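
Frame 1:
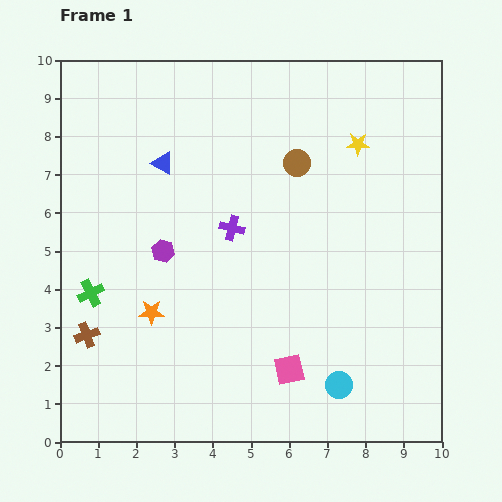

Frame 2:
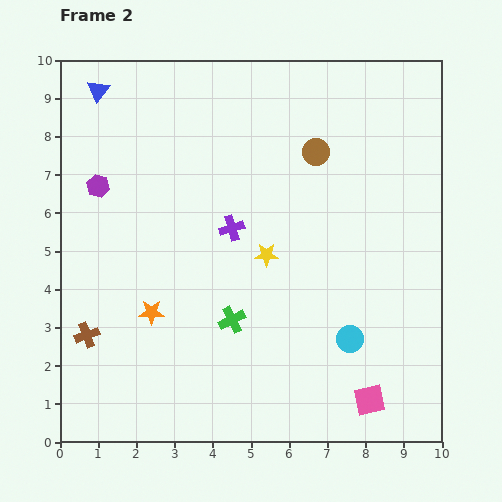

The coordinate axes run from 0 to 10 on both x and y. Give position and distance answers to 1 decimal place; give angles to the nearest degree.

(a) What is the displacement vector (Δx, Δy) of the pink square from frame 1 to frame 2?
(2.1, -0.8)

The pink square was at (6.0, 1.9) in frame 1 and (8.1, 1.1) in frame 2.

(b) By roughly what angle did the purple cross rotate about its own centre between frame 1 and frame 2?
30° counter-clockwise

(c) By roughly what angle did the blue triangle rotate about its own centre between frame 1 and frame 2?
39° clockwise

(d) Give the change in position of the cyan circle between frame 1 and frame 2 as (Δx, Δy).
(0.3, 1.2)

The cyan circle was at (7.3, 1.5) in frame 1 and (7.6, 2.7) in frame 2.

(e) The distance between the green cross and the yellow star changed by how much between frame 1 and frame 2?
-6.1

Distance in frame 1: 8.0. Distance in frame 2: 1.9.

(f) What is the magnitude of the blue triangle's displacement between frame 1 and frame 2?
2.5

The blue triangle moved from (2.7, 7.3) to (1.0, 9.2), a distance of √(1.7² + 1.9²) ≈ 2.5.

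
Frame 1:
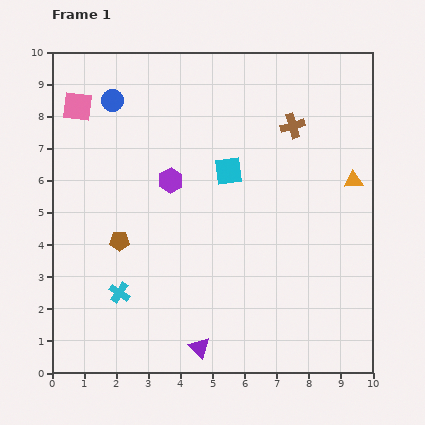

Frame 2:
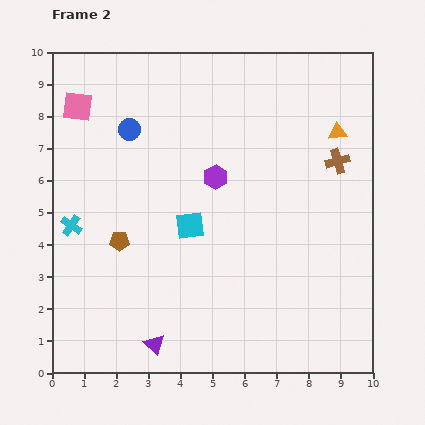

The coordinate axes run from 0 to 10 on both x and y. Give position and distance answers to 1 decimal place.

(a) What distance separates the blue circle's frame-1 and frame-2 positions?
1.0

The blue circle moved from (1.9, 8.5) to (2.4, 7.6), a distance of √(0.5² + 0.9²) ≈ 1.0.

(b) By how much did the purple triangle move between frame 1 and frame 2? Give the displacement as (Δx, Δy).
(-1.4, 0.1)

The purple triangle was at (4.6, 0.8) in frame 1 and (3.2, 0.9) in frame 2.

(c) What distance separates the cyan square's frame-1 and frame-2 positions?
2.1

The cyan square moved from (5.5, 6.3) to (4.3, 4.6), a distance of √(1.2² + 1.7²) ≈ 2.1.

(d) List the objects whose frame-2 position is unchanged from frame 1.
the brown pentagon, the pink square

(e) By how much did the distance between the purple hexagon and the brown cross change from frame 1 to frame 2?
-0.4

Distance in frame 1: 4.2. Distance in frame 2: 3.8.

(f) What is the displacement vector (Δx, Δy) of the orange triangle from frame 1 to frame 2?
(-0.5, 1.5)

The orange triangle was at (9.4, 6.0) in frame 1 and (8.9, 7.5) in frame 2.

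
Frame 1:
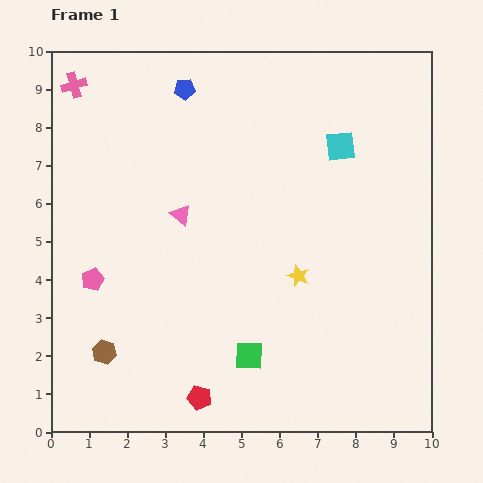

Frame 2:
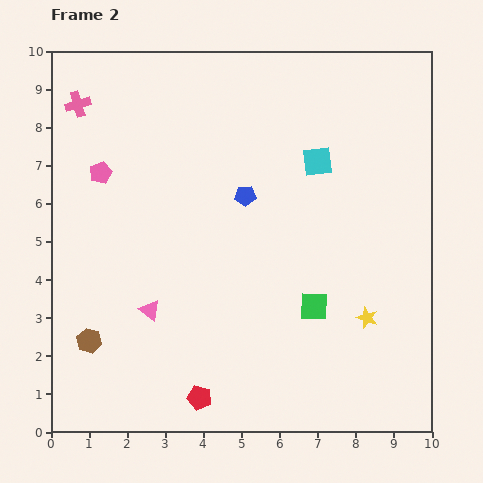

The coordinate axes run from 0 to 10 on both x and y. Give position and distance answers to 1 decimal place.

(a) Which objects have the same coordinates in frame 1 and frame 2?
the red pentagon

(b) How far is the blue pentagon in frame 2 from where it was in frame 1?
3.2

The blue pentagon moved from (3.5, 9.0) to (5.1, 6.2), a distance of √(1.6² + 2.8²) ≈ 3.2.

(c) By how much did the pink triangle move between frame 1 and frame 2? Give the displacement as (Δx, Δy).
(-0.8, -2.5)

The pink triangle was at (3.4, 5.7) in frame 1 and (2.6, 3.2) in frame 2.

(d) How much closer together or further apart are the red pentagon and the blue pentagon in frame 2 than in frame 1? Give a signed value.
-2.7

Distance in frame 1: 8.1. Distance in frame 2: 5.4.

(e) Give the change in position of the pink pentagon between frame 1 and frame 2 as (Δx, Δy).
(0.2, 2.8)

The pink pentagon was at (1.1, 4.0) in frame 1 and (1.3, 6.8) in frame 2.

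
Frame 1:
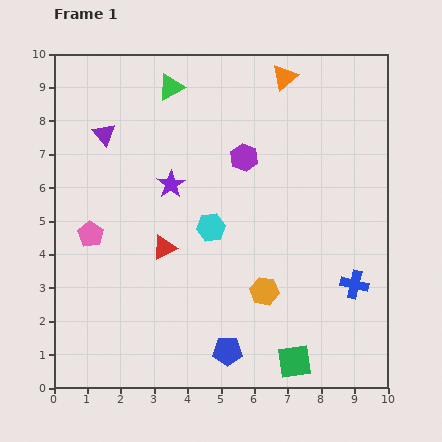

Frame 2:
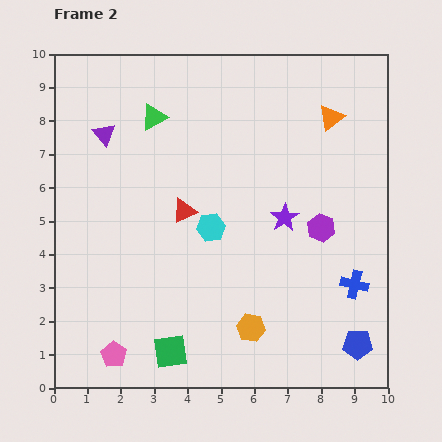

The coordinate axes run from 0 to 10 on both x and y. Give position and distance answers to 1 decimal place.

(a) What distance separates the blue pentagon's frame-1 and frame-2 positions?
3.9

The blue pentagon moved from (5.2, 1.1) to (9.1, 1.3), a distance of √(3.9² + 0.2²) ≈ 3.9.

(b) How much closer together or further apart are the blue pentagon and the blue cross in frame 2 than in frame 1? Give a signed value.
-2.5

Distance in frame 1: 4.3. Distance in frame 2: 1.8.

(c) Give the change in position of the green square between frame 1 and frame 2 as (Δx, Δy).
(-3.7, 0.3)

The green square was at (7.2, 0.8) in frame 1 and (3.5, 1.1) in frame 2.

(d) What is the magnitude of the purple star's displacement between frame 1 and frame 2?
3.5

The purple star moved from (3.5, 6.1) to (6.9, 5.1), a distance of √(3.4² + 1.0²) ≈ 3.5.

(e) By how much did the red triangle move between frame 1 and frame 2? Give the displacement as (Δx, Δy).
(0.6, 1.1)

The red triangle was at (3.3, 4.2) in frame 1 and (3.9, 5.3) in frame 2.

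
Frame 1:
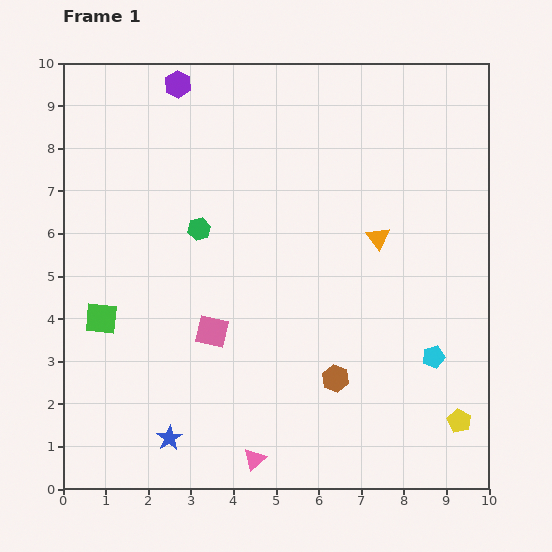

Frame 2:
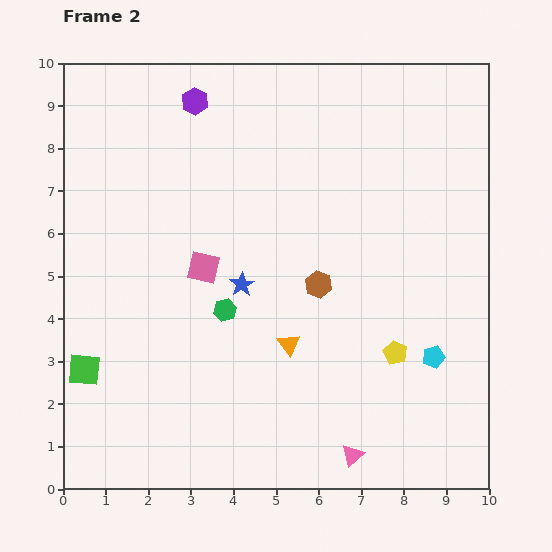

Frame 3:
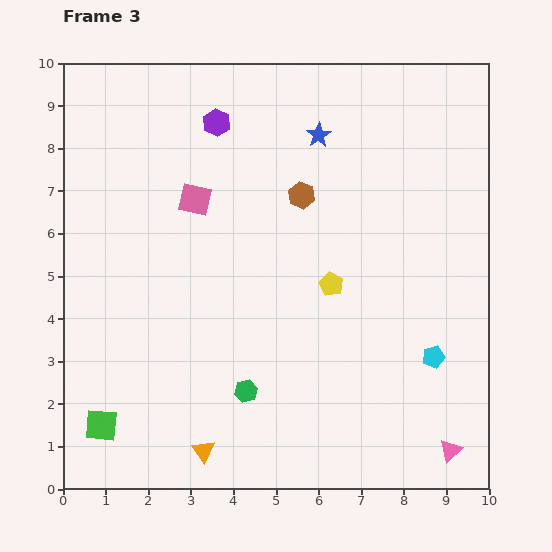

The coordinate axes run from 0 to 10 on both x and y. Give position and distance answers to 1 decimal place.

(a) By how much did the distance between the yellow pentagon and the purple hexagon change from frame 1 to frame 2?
-2.8

Distance in frame 1: 10.3. Distance in frame 2: 7.5.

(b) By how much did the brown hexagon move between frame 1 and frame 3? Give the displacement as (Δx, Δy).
(-0.8, 4.3)

The brown hexagon was at (6.4, 2.6) in frame 1 and (5.6, 6.9) in frame 3.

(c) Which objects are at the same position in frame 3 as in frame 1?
the cyan pentagon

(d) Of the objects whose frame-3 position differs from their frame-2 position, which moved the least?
the purple hexagon

(moved 0.7)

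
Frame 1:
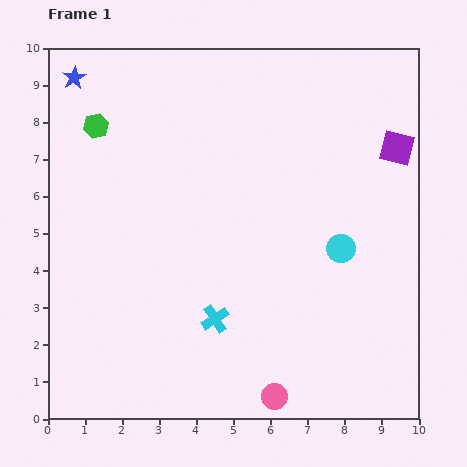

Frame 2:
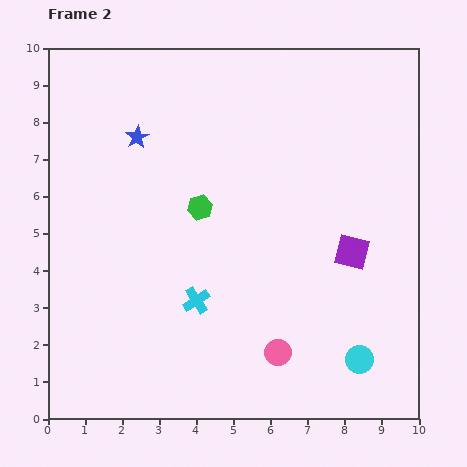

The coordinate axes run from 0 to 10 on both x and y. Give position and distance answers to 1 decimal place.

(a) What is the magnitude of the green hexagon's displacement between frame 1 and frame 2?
3.6

The green hexagon moved from (1.3, 7.9) to (4.1, 5.7), a distance of √(2.8² + 2.2²) ≈ 3.6.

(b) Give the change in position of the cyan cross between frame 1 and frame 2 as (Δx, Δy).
(-0.5, 0.5)

The cyan cross was at (4.5, 2.7) in frame 1 and (4.0, 3.2) in frame 2.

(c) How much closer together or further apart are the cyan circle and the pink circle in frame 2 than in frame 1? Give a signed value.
-2.2

Distance in frame 1: 4.4. Distance in frame 2: 2.2.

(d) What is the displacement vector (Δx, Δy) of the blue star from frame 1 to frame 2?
(1.7, -1.6)

The blue star was at (0.7, 9.2) in frame 1 and (2.4, 7.6) in frame 2.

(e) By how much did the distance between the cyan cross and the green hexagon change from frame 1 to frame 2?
-3.6

Distance in frame 1: 6.1. Distance in frame 2: 2.5.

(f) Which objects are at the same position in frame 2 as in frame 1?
none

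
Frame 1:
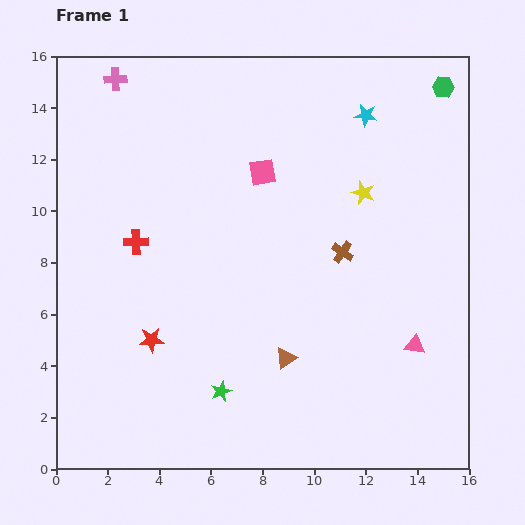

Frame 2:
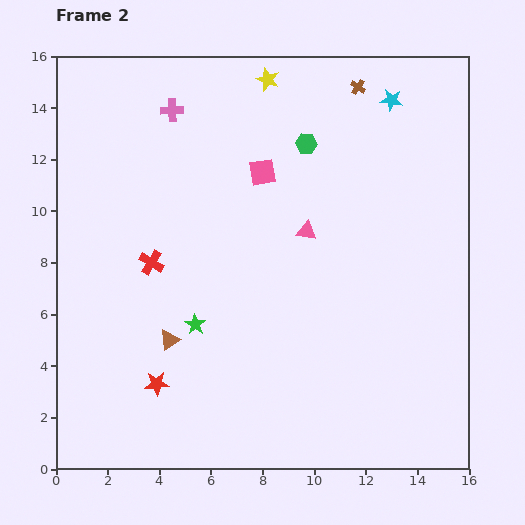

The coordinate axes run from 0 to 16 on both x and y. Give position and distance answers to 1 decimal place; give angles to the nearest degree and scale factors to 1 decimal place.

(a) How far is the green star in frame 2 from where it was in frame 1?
2.8

The green star moved from (6.4, 3.0) to (5.4, 5.6), a distance of √(1.0² + 2.6²) ≈ 2.8.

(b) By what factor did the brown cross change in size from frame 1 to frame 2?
0.7×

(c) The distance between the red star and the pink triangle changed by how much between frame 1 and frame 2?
-1.9

Distance in frame 1: 10.2. Distance in frame 2: 8.3.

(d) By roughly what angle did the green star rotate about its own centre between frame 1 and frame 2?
18° counter-clockwise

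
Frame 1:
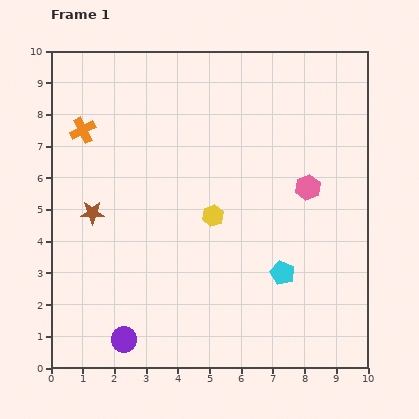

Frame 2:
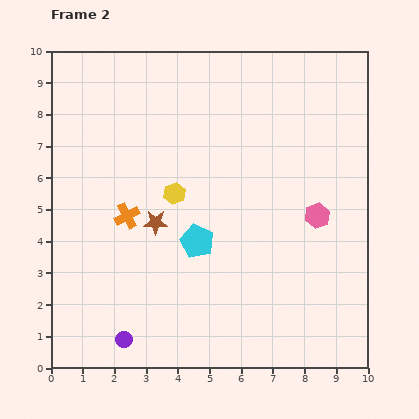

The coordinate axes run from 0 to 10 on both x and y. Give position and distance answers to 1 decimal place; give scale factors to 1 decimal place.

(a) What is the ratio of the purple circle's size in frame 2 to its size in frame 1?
0.6×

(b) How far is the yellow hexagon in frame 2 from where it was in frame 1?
1.4

The yellow hexagon moved from (5.1, 4.8) to (3.9, 5.5), a distance of √(1.2² + 0.7²) ≈ 1.4.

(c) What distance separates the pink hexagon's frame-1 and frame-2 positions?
0.9

The pink hexagon moved from (8.1, 5.7) to (8.4, 4.8), a distance of √(0.3² + 0.9²) ≈ 0.9.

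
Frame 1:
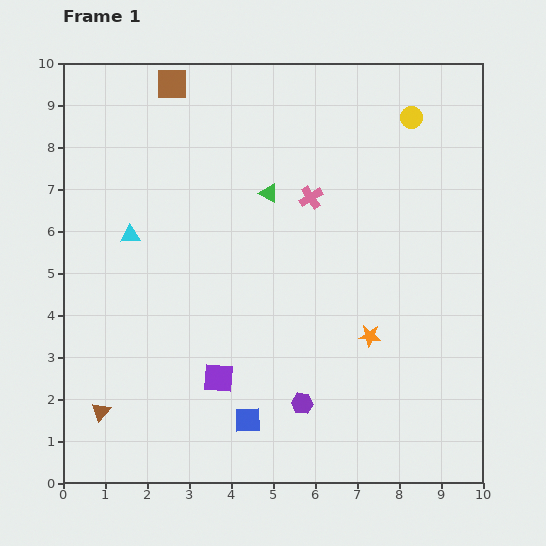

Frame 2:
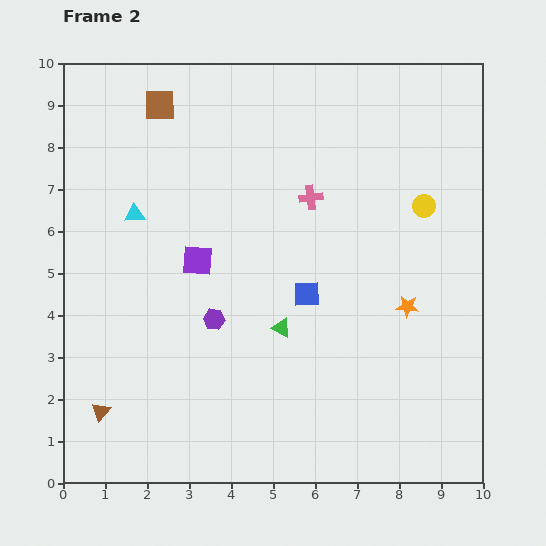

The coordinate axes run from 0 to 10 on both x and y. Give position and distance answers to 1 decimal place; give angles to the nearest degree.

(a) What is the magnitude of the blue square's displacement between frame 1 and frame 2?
3.3

The blue square moved from (4.4, 1.5) to (5.8, 4.5), a distance of √(1.4² + 3.0²) ≈ 3.3.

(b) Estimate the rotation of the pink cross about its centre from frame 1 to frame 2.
25° clockwise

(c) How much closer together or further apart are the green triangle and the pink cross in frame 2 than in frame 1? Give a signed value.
+2.2

Distance in frame 1: 1.0. Distance in frame 2: 3.2.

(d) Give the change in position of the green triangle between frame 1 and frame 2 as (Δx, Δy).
(0.3, -3.2)

The green triangle was at (4.9, 6.9) in frame 1 and (5.2, 3.7) in frame 2.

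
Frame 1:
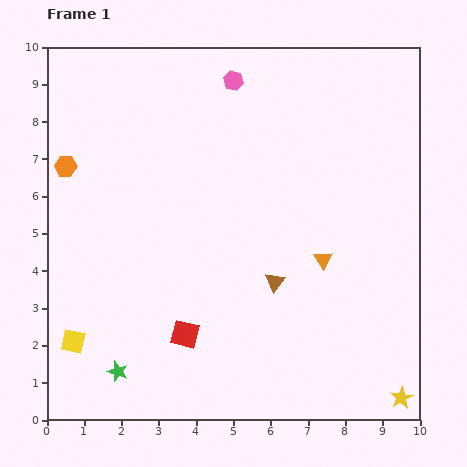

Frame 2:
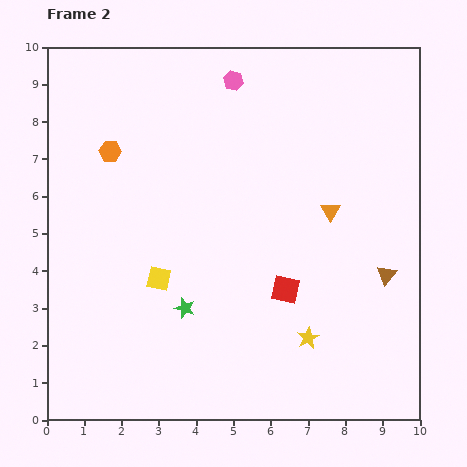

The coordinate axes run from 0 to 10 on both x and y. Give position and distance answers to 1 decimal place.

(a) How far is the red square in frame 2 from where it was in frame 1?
3.0

The red square moved from (3.7, 2.3) to (6.4, 3.5), a distance of √(2.7² + 1.2²) ≈ 3.0.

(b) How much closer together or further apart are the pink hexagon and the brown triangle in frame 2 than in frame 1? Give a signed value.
+1.1

Distance in frame 1: 5.5. Distance in frame 2: 6.6.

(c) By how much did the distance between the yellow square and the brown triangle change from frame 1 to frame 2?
+0.5

Distance in frame 1: 5.6. Distance in frame 2: 6.1.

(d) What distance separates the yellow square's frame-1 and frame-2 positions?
2.9

The yellow square moved from (0.7, 2.1) to (3.0, 3.8), a distance of √(2.3² + 1.7²) ≈ 2.9.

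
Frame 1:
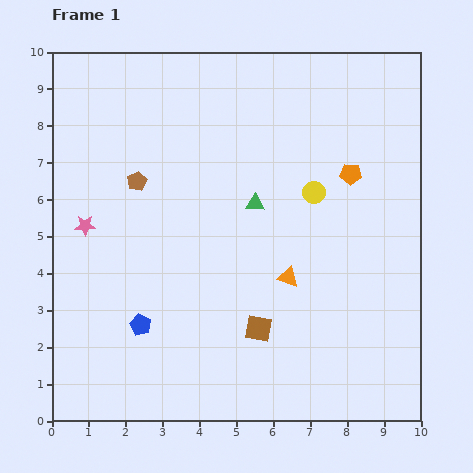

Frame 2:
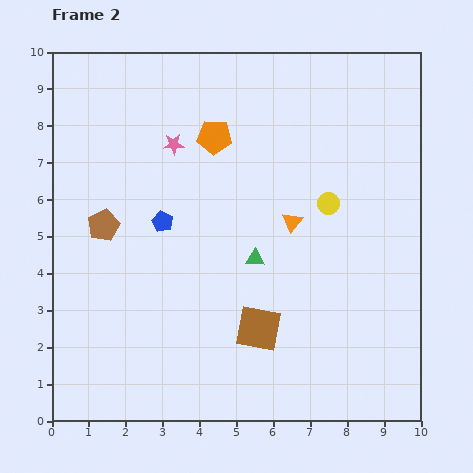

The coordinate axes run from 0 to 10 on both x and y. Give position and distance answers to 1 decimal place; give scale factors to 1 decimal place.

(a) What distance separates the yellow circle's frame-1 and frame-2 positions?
0.5

The yellow circle moved from (7.1, 6.2) to (7.5, 5.9), a distance of √(0.4² + 0.3²) ≈ 0.5.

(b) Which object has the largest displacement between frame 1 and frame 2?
the orange pentagon

(moved 3.8; next 3.3)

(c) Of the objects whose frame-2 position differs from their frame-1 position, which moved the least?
the yellow circle

(moved 0.5)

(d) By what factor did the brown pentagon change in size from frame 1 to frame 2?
1.6×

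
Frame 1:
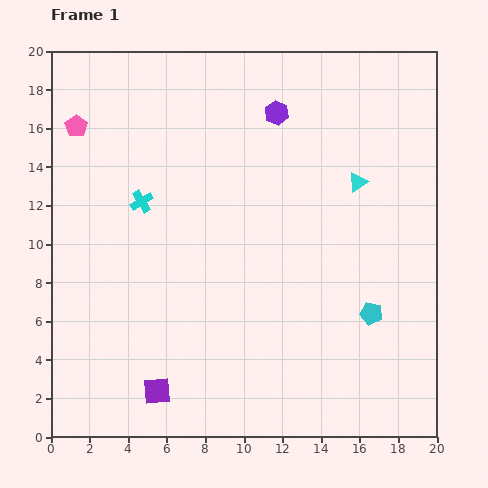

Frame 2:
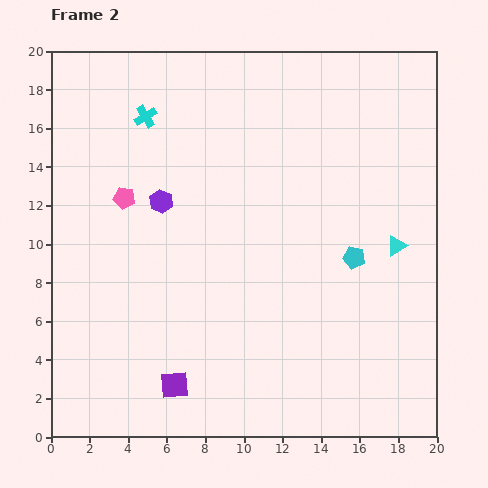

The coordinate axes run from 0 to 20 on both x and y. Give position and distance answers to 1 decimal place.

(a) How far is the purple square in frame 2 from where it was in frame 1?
0.9

The purple square moved from (5.5, 2.4) to (6.4, 2.7), a distance of √(0.9² + 0.3²) ≈ 0.9.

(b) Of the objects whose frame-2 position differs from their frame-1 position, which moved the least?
the purple square

(moved 0.9)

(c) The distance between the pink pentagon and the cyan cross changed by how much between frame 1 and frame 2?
-0.9

Distance in frame 1: 5.2. Distance in frame 2: 4.3.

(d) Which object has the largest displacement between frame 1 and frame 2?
the purple hexagon

(moved 7.6; next 4.5)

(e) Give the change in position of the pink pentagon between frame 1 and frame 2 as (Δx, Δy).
(2.5, -3.7)

The pink pentagon was at (1.3, 16.1) in frame 1 and (3.8, 12.4) in frame 2.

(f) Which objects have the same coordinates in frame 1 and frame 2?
none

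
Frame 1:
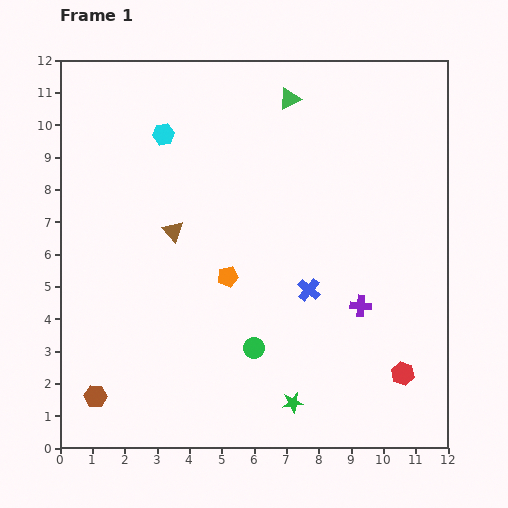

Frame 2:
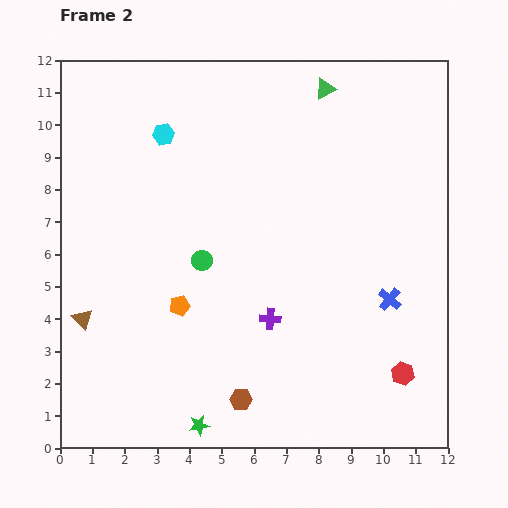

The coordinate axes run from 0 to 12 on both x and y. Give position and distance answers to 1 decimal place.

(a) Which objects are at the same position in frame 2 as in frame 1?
the cyan hexagon, the red hexagon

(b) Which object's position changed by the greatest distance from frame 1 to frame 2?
the brown hexagon

(moved 4.5; next 3.9)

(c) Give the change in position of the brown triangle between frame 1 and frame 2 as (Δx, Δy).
(-2.8, -2.7)

The brown triangle was at (3.5, 6.7) in frame 1 and (0.7, 4.0) in frame 2.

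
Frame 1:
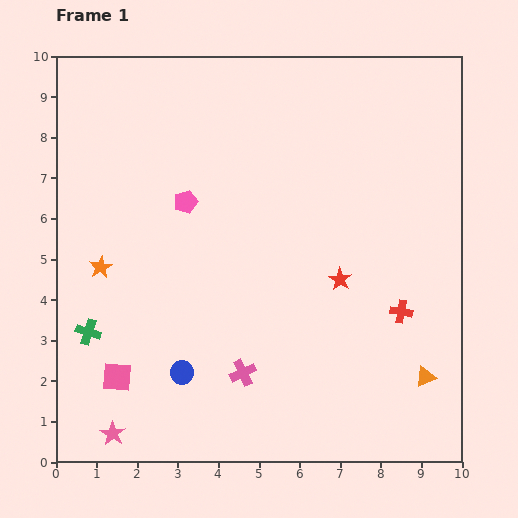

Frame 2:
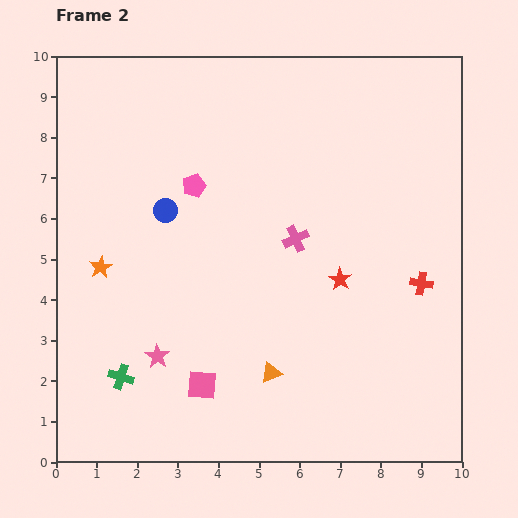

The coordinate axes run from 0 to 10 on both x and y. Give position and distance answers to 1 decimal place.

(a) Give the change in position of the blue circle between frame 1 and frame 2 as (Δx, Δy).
(-0.4, 4.0)

The blue circle was at (3.1, 2.2) in frame 1 and (2.7, 6.2) in frame 2.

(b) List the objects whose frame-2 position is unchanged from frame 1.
the red star, the orange star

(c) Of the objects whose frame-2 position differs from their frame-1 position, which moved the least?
the pink pentagon

(moved 0.4)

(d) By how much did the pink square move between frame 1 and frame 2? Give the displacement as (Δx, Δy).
(2.1, -0.2)

The pink square was at (1.5, 2.1) in frame 1 and (3.6, 1.9) in frame 2.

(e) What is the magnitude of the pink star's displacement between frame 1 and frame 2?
2.2

The pink star moved from (1.4, 0.7) to (2.5, 2.6), a distance of √(1.1² + 1.9²) ≈ 2.2.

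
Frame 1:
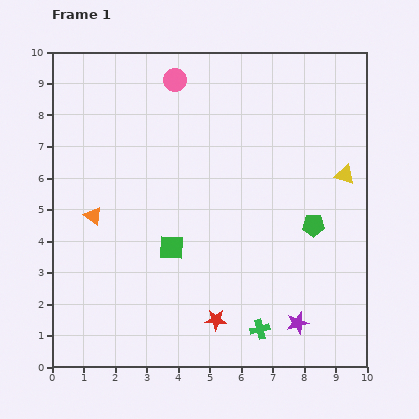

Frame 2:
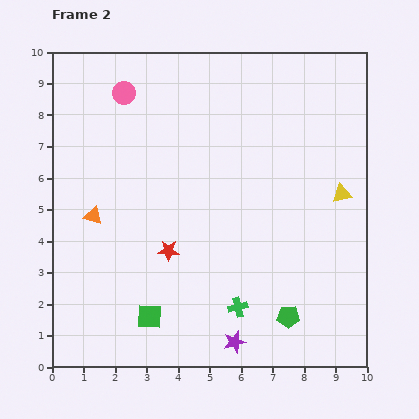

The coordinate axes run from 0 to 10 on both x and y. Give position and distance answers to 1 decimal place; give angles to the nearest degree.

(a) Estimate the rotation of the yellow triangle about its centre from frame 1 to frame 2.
28° counter-clockwise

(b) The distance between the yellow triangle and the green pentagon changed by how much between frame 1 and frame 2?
+2.4

Distance in frame 1: 1.9. Distance in frame 2: 4.3.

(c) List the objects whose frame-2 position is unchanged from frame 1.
the orange triangle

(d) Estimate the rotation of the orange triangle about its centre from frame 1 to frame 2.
20° counter-clockwise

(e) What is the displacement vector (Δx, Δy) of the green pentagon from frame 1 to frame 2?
(-0.8, -2.9)

The green pentagon was at (8.3, 4.5) in frame 1 and (7.5, 1.6) in frame 2.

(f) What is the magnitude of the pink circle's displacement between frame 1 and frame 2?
1.6

The pink circle moved from (3.9, 9.1) to (2.3, 8.7), a distance of √(1.6² + 0.4²) ≈ 1.6.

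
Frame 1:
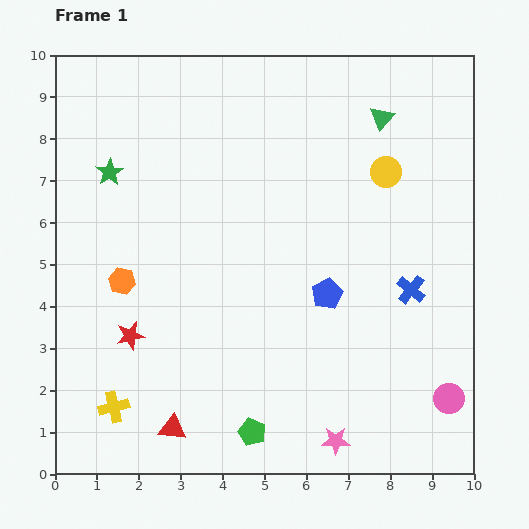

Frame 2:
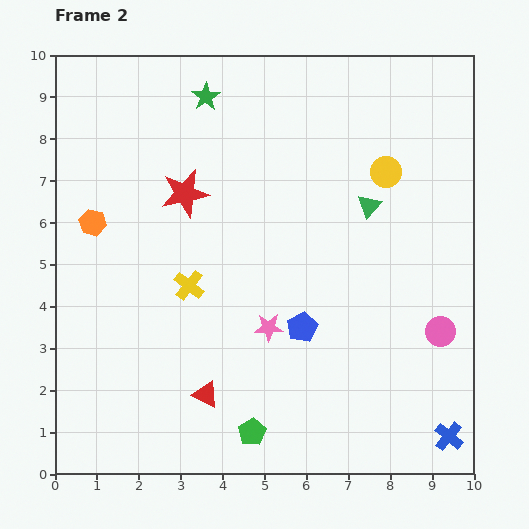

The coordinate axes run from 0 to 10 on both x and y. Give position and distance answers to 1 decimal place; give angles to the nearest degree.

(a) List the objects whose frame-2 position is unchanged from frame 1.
the yellow circle, the green pentagon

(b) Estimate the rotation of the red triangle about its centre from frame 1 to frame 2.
19° clockwise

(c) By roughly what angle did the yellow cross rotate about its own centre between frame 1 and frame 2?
38° counter-clockwise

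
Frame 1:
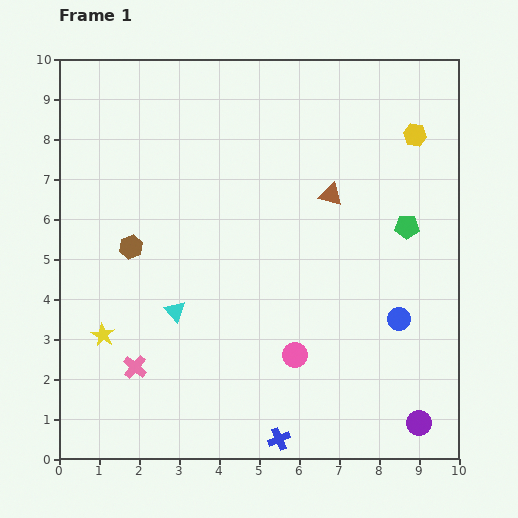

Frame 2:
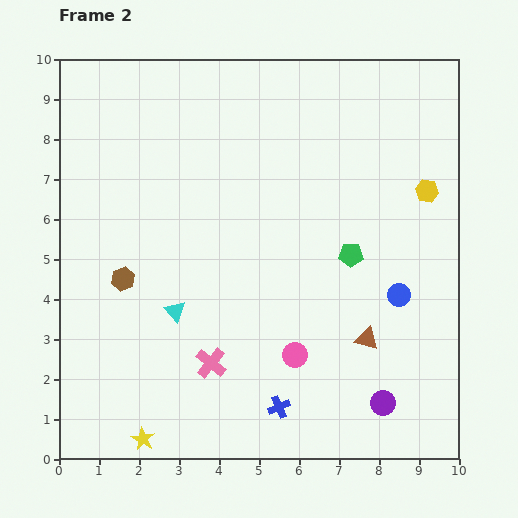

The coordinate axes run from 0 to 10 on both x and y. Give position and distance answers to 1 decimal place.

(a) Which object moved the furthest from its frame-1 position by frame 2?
the brown triangle

(moved 3.7; next 2.8)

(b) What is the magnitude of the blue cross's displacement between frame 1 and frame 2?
0.8

The blue cross moved from (5.5, 0.5) to (5.5, 1.3), a distance of √(0.0² + 0.8²) ≈ 0.8.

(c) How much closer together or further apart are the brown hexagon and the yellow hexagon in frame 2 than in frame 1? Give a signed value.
+0.3

Distance in frame 1: 7.6. Distance in frame 2: 7.9.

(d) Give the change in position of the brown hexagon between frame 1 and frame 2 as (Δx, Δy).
(-0.2, -0.8)

The brown hexagon was at (1.8, 5.3) in frame 1 and (1.6, 4.5) in frame 2.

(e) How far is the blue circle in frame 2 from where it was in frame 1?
0.6

The blue circle moved from (8.5, 3.5) to (8.5, 4.1), a distance of √(0.0² + 0.6²) ≈ 0.6.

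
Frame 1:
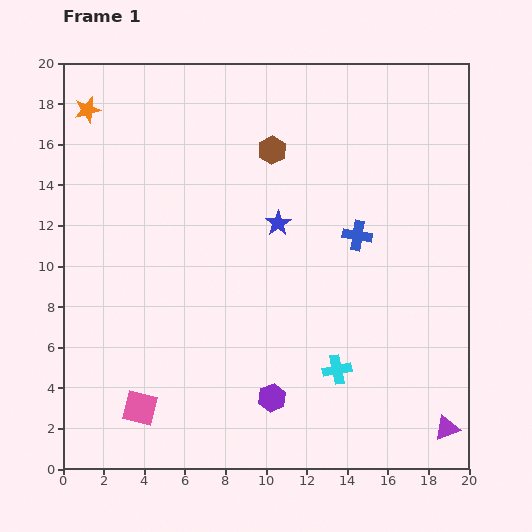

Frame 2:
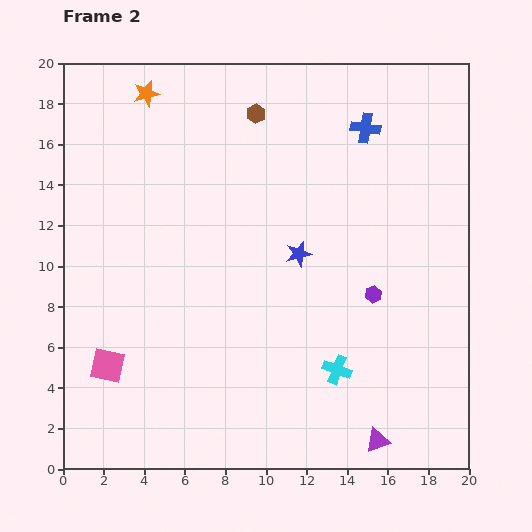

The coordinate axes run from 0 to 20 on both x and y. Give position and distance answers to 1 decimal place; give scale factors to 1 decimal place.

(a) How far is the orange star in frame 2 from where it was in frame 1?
3.0

The orange star moved from (1.2, 17.7) to (4.1, 18.5), a distance of √(2.9² + 0.8²) ≈ 3.0.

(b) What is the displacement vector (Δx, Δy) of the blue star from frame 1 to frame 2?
(1.0, -1.5)

The blue star was at (10.6, 12.1) in frame 1 and (11.6, 10.6) in frame 2.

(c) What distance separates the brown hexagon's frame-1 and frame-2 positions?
2.0

The brown hexagon moved from (10.3, 15.7) to (9.5, 17.5), a distance of √(0.8² + 1.8²) ≈ 2.0.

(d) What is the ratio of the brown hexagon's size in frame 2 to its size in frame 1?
0.7×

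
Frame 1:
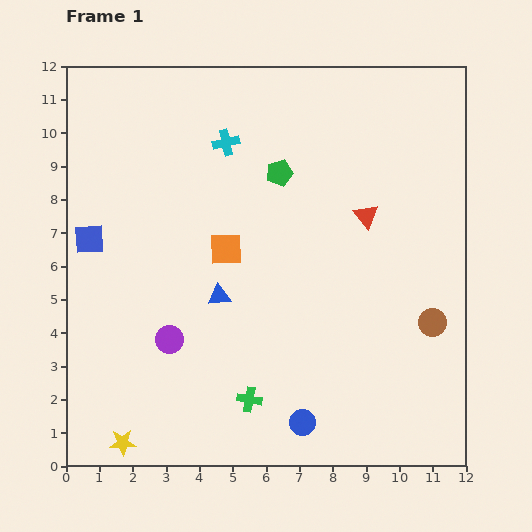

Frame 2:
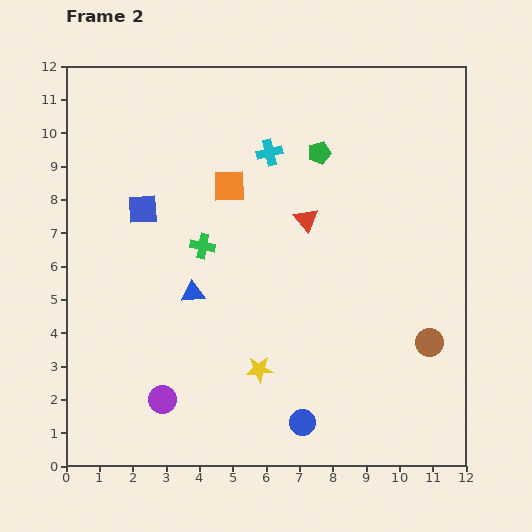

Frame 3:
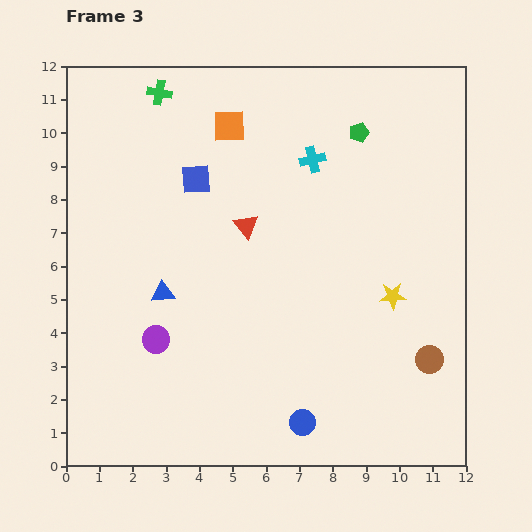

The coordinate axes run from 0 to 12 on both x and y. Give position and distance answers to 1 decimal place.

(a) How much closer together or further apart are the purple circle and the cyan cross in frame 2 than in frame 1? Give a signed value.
+2.0

Distance in frame 1: 6.1. Distance in frame 2: 8.1.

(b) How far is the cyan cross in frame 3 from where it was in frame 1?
2.6

The cyan cross moved from (4.8, 9.7) to (7.4, 9.2), a distance of √(2.6² + 0.5²) ≈ 2.6.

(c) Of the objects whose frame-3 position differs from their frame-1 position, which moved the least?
the purple circle

(moved 0.4)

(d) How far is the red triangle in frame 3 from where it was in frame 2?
1.8

The red triangle moved from (7.2, 7.4) to (5.4, 7.2), a distance of √(1.8² + 0.2²) ≈ 1.8.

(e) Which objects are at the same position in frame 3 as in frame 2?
the blue circle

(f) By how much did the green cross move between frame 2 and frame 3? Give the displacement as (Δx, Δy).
(-1.3, 4.6)

The green cross was at (4.1, 6.6) in frame 2 and (2.8, 11.2) in frame 3.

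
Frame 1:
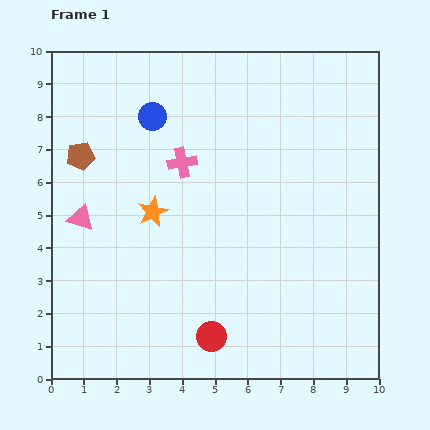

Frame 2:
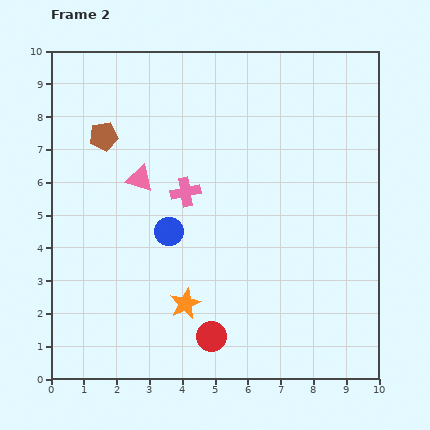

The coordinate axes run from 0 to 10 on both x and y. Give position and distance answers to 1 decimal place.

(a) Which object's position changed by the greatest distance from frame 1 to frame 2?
the blue circle

(moved 3.5; next 3.0)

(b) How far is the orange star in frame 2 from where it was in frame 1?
3.0

The orange star moved from (3.1, 5.1) to (4.1, 2.3), a distance of √(1.0² + 2.8²) ≈ 3.0.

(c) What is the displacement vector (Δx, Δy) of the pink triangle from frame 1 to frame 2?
(1.8, 1.2)

The pink triangle was at (0.9, 4.9) in frame 1 and (2.7, 6.1) in frame 2.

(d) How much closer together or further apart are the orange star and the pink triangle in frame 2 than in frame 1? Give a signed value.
+1.8

Distance in frame 1: 2.2. Distance in frame 2: 4.0.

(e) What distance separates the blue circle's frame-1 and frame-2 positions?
3.5

The blue circle moved from (3.1, 8.0) to (3.6, 4.5), a distance of √(0.5² + 3.5²) ≈ 3.5.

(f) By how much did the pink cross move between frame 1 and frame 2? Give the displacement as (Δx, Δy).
(0.1, -0.9)

The pink cross was at (4.0, 6.6) in frame 1 and (4.1, 5.7) in frame 2.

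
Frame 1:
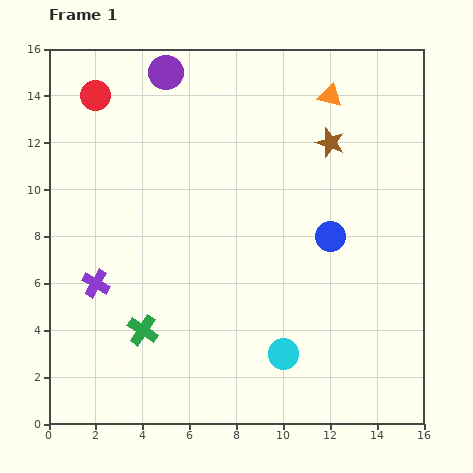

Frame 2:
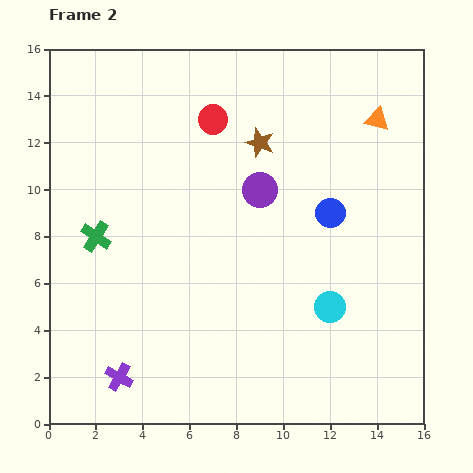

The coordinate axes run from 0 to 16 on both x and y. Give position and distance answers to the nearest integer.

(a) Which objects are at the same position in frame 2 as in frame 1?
none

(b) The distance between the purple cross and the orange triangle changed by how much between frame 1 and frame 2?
+3

Distance in frame 1: 13. Distance in frame 2: 16.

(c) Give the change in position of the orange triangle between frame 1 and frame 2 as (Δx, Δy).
(2, -1)

The orange triangle was at (12, 14) in frame 1 and (14, 13) in frame 2.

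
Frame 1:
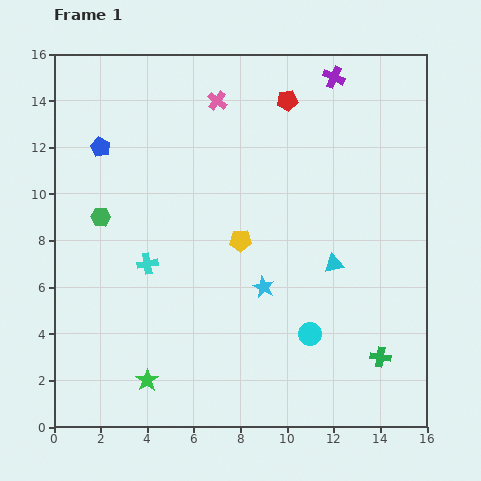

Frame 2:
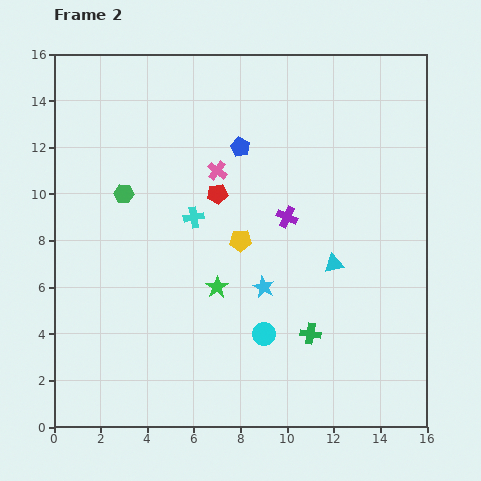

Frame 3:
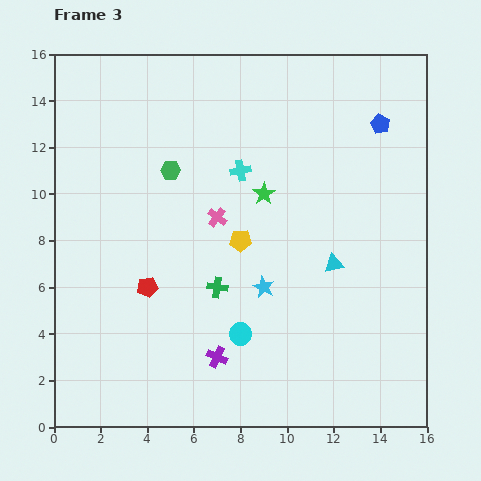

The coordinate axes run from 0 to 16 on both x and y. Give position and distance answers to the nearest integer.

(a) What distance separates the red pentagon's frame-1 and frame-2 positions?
5

The red pentagon moved from (10, 14) to (7, 10), a distance of √(3² + 4²) ≈ 5.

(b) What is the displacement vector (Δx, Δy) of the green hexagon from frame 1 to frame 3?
(3, 2)

The green hexagon was at (2, 9) in frame 1 and (5, 11) in frame 3.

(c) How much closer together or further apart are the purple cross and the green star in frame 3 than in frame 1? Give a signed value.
-8

Distance in frame 1: 15. Distance in frame 3: 7.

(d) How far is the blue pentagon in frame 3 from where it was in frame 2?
6

The blue pentagon moved from (8, 12) to (14, 13), a distance of √(6² + 1²) ≈ 6.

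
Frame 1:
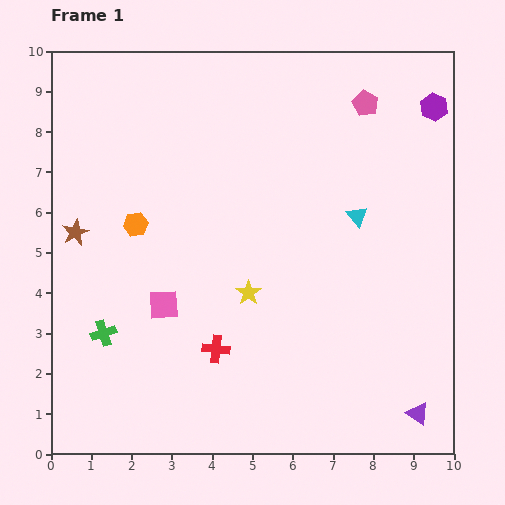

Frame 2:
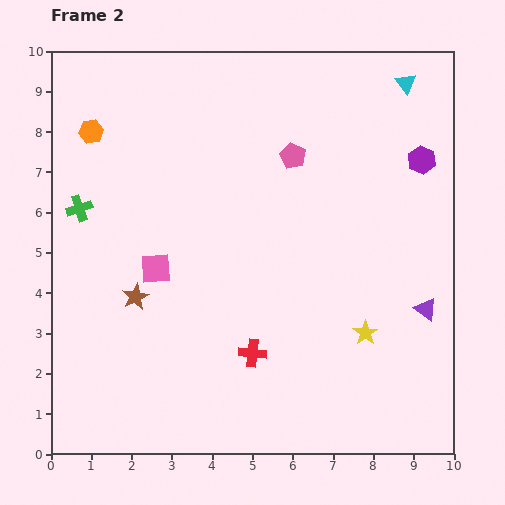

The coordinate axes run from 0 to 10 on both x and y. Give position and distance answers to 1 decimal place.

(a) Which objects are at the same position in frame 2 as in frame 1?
none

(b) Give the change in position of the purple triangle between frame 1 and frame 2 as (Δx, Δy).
(0.2, 2.6)

The purple triangle was at (9.1, 1.0) in frame 1 and (9.3, 3.6) in frame 2.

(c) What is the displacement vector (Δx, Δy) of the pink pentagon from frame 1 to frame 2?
(-1.8, -1.3)

The pink pentagon was at (7.8, 8.7) in frame 1 and (6.0, 7.4) in frame 2.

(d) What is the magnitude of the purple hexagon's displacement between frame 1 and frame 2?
1.3

The purple hexagon moved from (9.5, 8.6) to (9.2, 7.3), a distance of √(0.3² + 1.3²) ≈ 1.3.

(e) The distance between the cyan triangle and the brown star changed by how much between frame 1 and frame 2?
+1.5

Distance in frame 1: 7.0. Distance in frame 2: 8.5.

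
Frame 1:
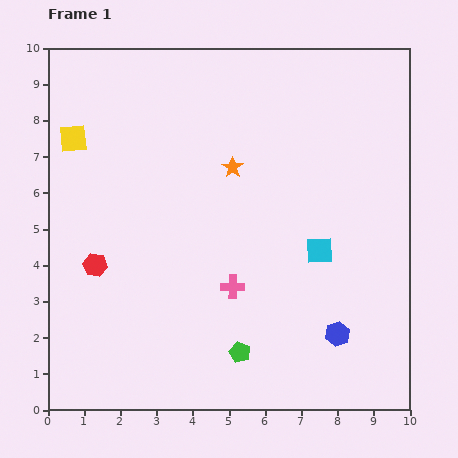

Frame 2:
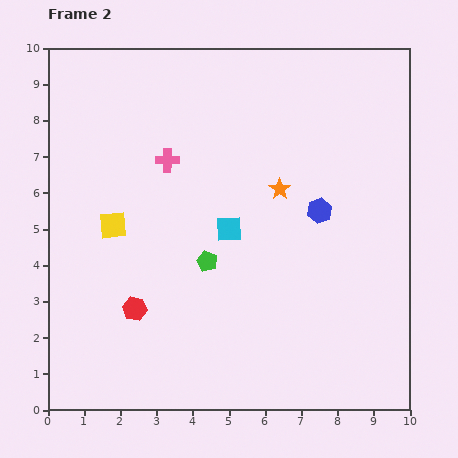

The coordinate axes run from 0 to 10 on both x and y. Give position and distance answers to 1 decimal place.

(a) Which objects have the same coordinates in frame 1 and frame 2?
none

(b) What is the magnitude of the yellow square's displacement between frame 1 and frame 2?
2.6

The yellow square moved from (0.7, 7.5) to (1.8, 5.1), a distance of √(1.1² + 2.4²) ≈ 2.6.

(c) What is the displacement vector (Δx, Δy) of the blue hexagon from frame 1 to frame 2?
(-0.5, 3.4)

The blue hexagon was at (8.0, 2.1) in frame 1 and (7.5, 5.5) in frame 2.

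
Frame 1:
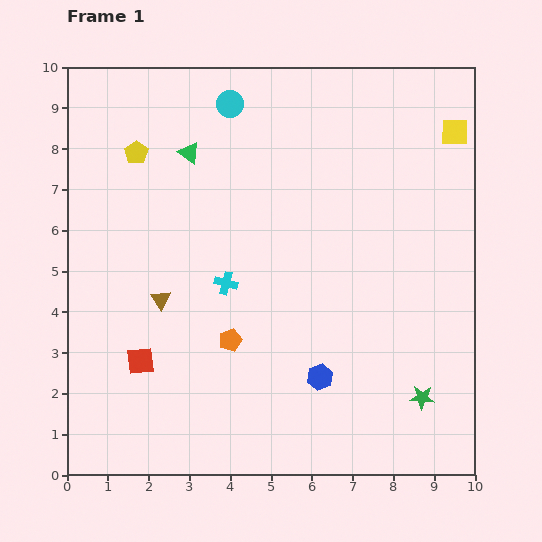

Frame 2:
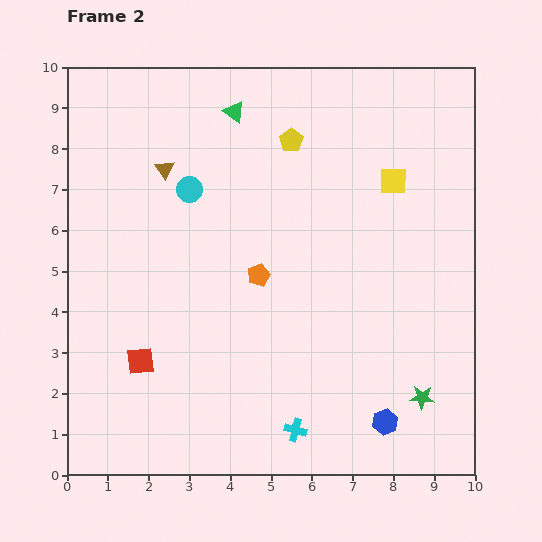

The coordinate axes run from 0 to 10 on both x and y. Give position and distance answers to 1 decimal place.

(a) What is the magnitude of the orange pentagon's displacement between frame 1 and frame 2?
1.7

The orange pentagon moved from (4.0, 3.3) to (4.7, 4.9), a distance of √(0.7² + 1.6²) ≈ 1.7.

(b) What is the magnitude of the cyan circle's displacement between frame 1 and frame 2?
2.3

The cyan circle moved from (4.0, 9.1) to (3.0, 7.0), a distance of √(1.0² + 2.1²) ≈ 2.3.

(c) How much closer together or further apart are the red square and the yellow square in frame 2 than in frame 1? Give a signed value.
-1.9

Distance in frame 1: 9.5. Distance in frame 2: 7.6.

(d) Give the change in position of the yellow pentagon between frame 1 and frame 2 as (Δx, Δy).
(3.8, 0.3)

The yellow pentagon was at (1.7, 7.9) in frame 1 and (5.5, 8.2) in frame 2.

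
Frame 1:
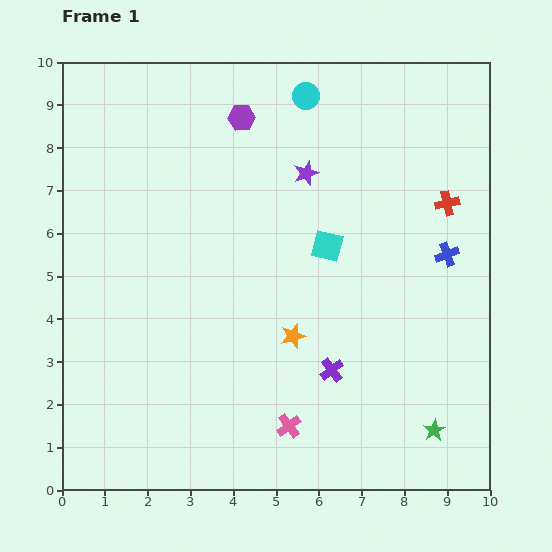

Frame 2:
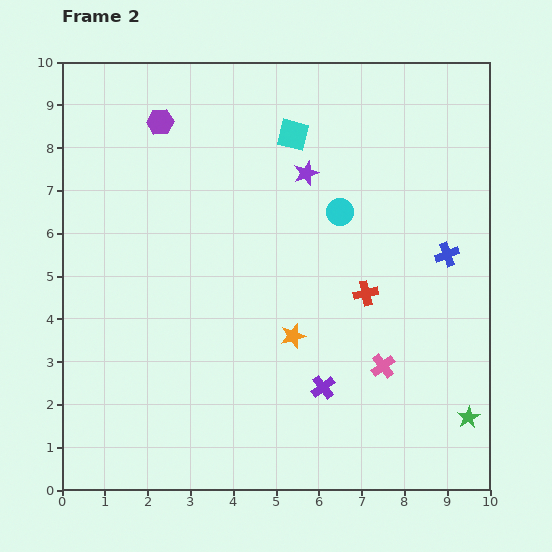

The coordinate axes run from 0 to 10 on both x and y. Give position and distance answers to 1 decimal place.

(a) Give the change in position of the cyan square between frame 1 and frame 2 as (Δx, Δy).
(-0.8, 2.6)

The cyan square was at (6.2, 5.7) in frame 1 and (5.4, 8.3) in frame 2.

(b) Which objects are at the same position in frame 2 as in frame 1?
the purple star, the blue cross, the orange star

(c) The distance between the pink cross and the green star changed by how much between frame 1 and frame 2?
-1.1

Distance in frame 1: 3.4. Distance in frame 2: 2.3.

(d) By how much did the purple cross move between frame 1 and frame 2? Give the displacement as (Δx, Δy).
(-0.2, -0.4)

The purple cross was at (6.3, 2.8) in frame 1 and (6.1, 2.4) in frame 2.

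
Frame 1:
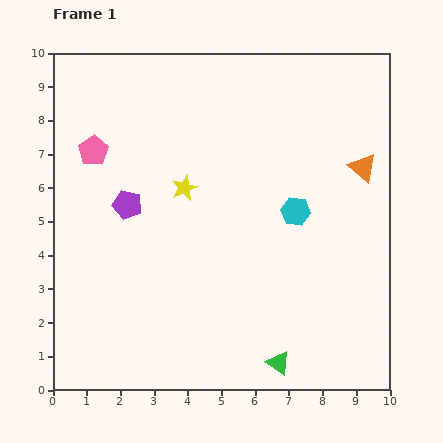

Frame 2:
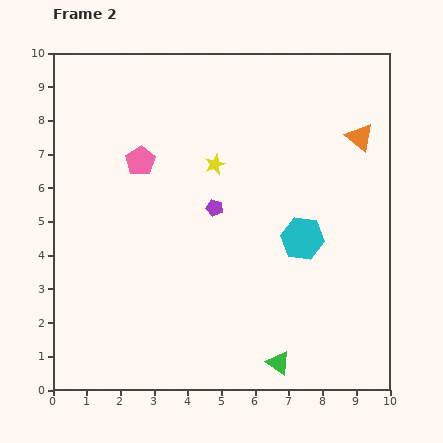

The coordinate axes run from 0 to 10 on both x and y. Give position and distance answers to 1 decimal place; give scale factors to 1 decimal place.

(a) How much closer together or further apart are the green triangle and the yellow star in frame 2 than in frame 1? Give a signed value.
+0.3

Distance in frame 1: 5.9. Distance in frame 2: 6.2.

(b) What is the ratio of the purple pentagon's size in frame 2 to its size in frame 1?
0.6×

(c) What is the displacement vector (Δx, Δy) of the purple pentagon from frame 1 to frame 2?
(2.6, -0.1)

The purple pentagon was at (2.2, 5.5) in frame 1 and (4.8, 5.4) in frame 2.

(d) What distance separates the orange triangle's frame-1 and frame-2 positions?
0.9

The orange triangle moved from (9.2, 6.6) to (9.1, 7.5), a distance of √(0.1² + 0.9²) ≈ 0.9.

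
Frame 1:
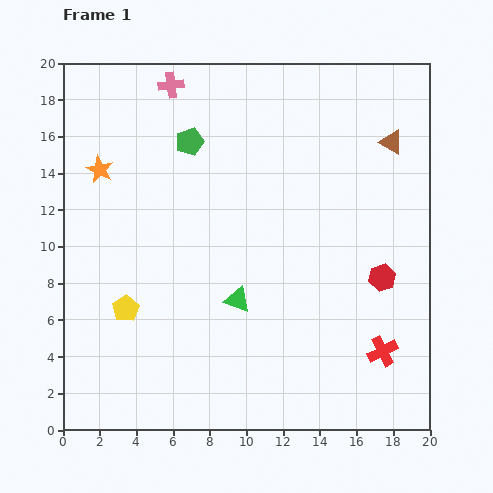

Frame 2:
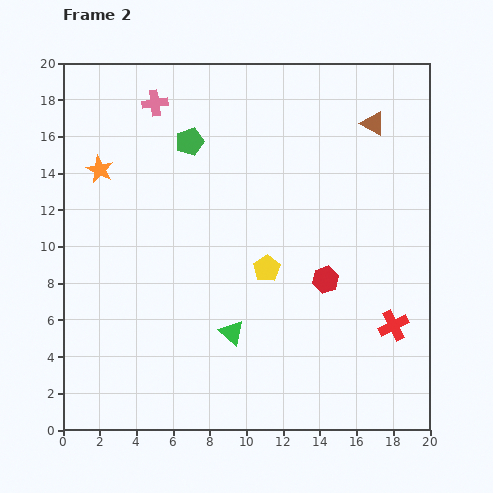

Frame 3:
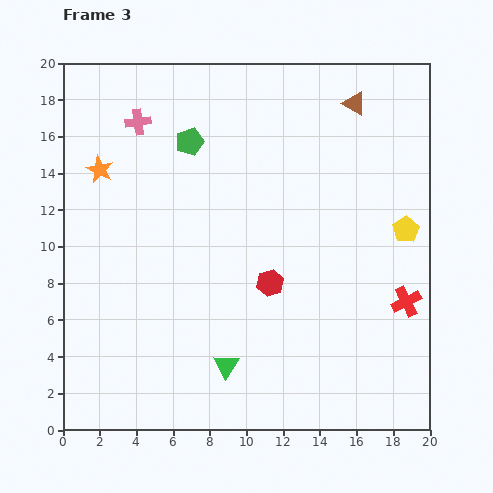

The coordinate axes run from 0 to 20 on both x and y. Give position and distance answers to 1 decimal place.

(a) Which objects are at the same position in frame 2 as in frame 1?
the green pentagon, the orange star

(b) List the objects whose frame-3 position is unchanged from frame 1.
the green pentagon, the orange star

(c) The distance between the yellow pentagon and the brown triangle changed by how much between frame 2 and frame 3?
-2.4

Distance in frame 2: 9.8. Distance in frame 3: 7.4.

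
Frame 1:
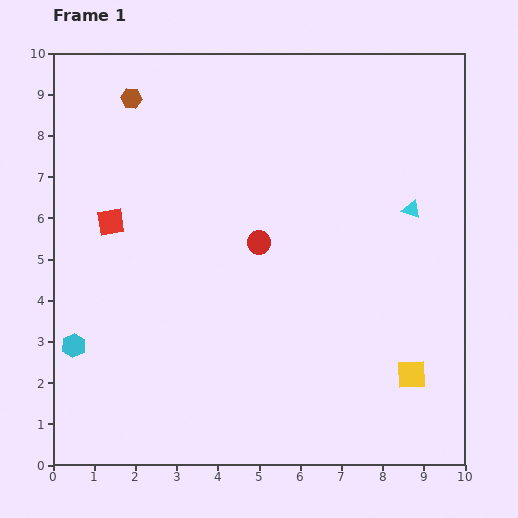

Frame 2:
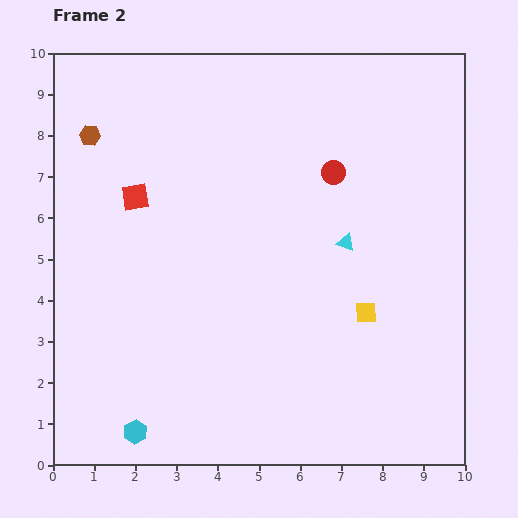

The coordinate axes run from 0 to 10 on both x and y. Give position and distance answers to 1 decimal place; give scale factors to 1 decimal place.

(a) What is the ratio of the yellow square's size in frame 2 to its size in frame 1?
0.7×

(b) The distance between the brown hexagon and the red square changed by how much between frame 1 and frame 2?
-1.1

Distance in frame 1: 3.0. Distance in frame 2: 1.9.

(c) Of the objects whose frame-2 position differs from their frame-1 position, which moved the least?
the red square

(moved 0.8)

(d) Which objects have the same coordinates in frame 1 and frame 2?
none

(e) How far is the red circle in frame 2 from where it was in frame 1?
2.5

The red circle moved from (5.0, 5.4) to (6.8, 7.1), a distance of √(1.8² + 1.7²) ≈ 2.5.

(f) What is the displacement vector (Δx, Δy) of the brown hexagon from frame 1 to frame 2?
(-1.0, -0.9)

The brown hexagon was at (1.9, 8.9) in frame 1 and (0.9, 8.0) in frame 2.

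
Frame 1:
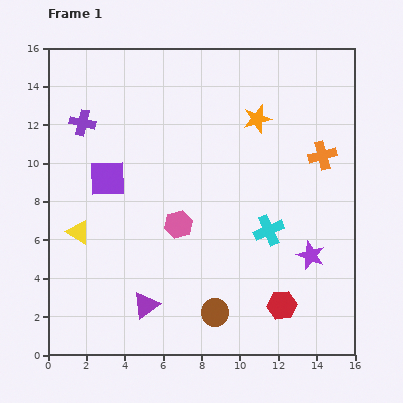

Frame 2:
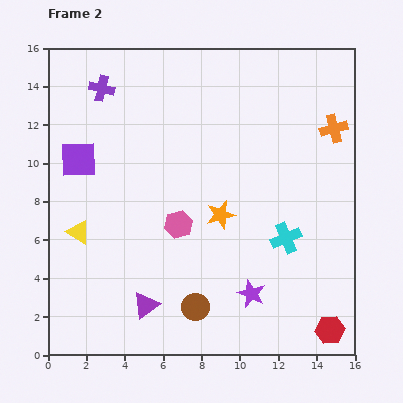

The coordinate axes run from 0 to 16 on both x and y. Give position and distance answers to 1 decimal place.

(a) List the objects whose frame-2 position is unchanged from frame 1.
the purple triangle, the pink hexagon, the yellow triangle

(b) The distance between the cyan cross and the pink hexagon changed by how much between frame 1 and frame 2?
+0.9

Distance in frame 1: 4.7. Distance in frame 2: 5.6.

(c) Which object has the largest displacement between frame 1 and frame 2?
the orange star

(moved 5.3; next 3.7)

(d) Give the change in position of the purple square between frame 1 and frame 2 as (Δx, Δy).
(-1.5, 1.0)

The purple square was at (3.1, 9.2) in frame 1 and (1.6, 10.2) in frame 2.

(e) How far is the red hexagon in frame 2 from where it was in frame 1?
2.8

The red hexagon moved from (12.2, 2.6) to (14.7, 1.3), a distance of √(2.5² + 1.3²) ≈ 2.8.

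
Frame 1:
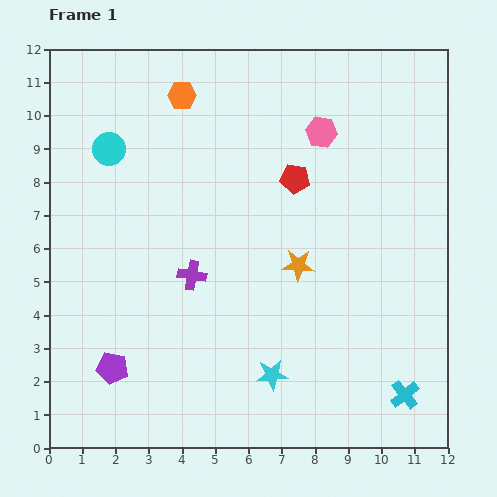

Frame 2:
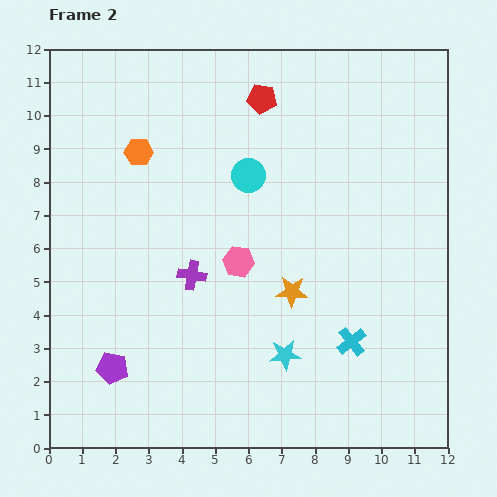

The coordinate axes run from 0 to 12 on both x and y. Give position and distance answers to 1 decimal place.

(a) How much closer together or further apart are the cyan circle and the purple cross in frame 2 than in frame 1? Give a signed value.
-1.1

Distance in frame 1: 4.5. Distance in frame 2: 3.4.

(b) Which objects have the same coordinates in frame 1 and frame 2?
the purple pentagon, the purple cross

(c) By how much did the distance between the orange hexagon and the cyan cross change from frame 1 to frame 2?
-2.6

Distance in frame 1: 11.2. Distance in frame 2: 8.6.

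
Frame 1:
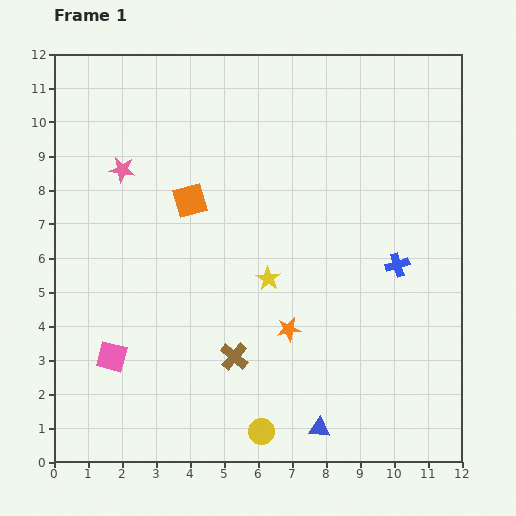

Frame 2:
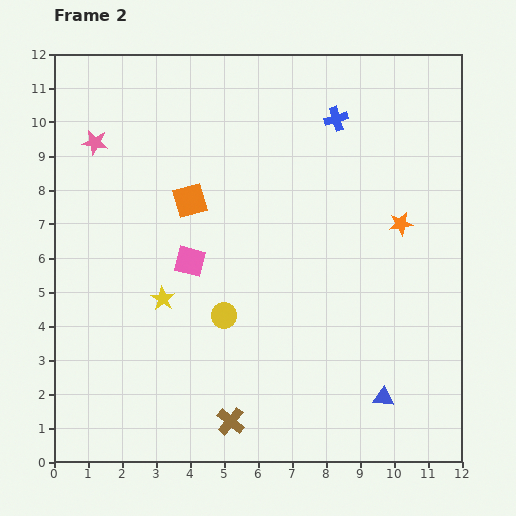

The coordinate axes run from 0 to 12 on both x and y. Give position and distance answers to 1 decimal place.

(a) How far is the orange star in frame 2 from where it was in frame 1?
4.5

The orange star moved from (6.9, 3.9) to (10.2, 7.0), a distance of √(3.3² + 3.1²) ≈ 4.5.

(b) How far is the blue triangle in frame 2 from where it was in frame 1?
2.1

The blue triangle moved from (7.8, 1.0) to (9.7, 1.9), a distance of √(1.9² + 0.9²) ≈ 2.1.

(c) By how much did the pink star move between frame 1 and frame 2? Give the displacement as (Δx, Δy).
(-0.8, 0.8)

The pink star was at (2.0, 8.6) in frame 1 and (1.2, 9.4) in frame 2.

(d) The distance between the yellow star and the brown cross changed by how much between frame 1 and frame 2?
+1.6

Distance in frame 1: 2.5. Distance in frame 2: 4.1.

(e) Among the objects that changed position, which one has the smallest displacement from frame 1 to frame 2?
the pink star

(moved 1.1)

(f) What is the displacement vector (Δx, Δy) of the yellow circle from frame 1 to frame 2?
(-1.1, 3.4)

The yellow circle was at (6.1, 0.9) in frame 1 and (5.0, 4.3) in frame 2.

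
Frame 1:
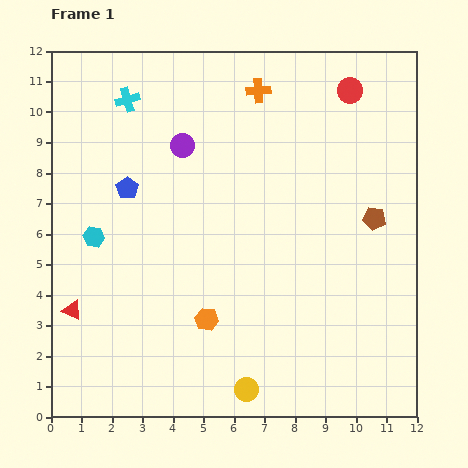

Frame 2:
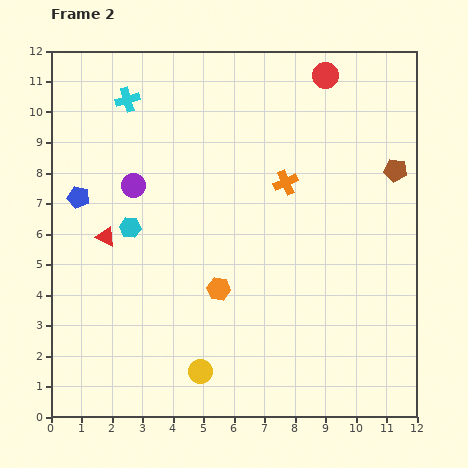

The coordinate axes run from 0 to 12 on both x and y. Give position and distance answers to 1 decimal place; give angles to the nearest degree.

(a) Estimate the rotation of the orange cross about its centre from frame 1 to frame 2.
19° counter-clockwise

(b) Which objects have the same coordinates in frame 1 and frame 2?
the cyan cross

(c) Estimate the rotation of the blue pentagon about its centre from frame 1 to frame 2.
21° counter-clockwise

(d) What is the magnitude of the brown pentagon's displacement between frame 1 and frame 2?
1.7

The brown pentagon moved from (10.6, 6.5) to (11.3, 8.1), a distance of √(0.7² + 1.6²) ≈ 1.7.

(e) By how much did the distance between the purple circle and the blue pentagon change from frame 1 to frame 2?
-0.5

Distance in frame 1: 2.3. Distance in frame 2: 1.8.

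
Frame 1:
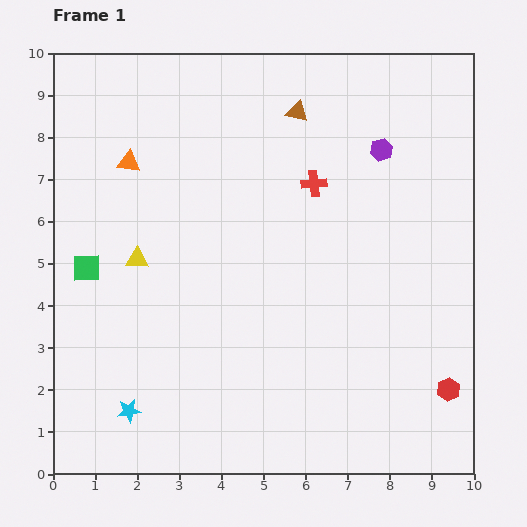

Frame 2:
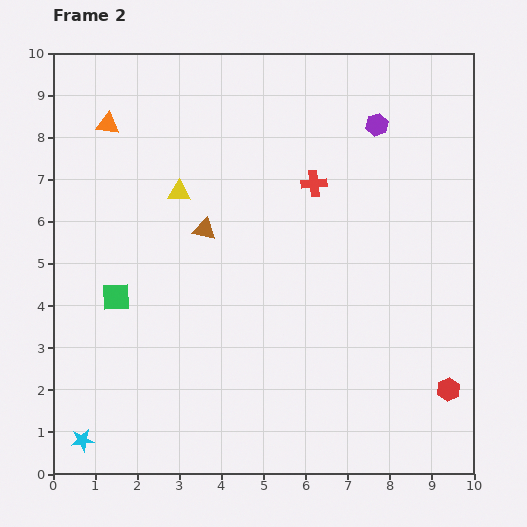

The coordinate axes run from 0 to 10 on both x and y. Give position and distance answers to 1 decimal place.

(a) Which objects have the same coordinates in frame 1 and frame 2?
the red cross, the red hexagon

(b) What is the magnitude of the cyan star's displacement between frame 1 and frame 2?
1.3

The cyan star moved from (1.8, 1.5) to (0.7, 0.8), a distance of √(1.1² + 0.7²) ≈ 1.3.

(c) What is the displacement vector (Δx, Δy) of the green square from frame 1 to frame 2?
(0.7, -0.7)

The green square was at (0.8, 4.9) in frame 1 and (1.5, 4.2) in frame 2.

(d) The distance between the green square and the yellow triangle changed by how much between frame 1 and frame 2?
+1.7

Distance in frame 1: 1.2. Distance in frame 2: 2.9.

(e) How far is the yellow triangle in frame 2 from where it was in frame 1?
1.9

The yellow triangle moved from (2.0, 5.1) to (3.0, 6.7), a distance of √(1.0² + 1.6²) ≈ 1.9.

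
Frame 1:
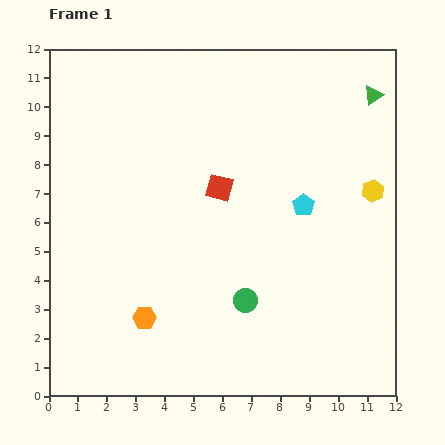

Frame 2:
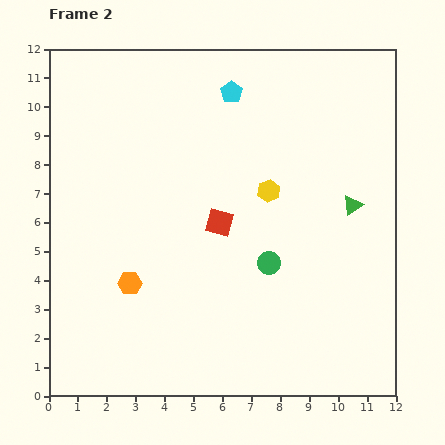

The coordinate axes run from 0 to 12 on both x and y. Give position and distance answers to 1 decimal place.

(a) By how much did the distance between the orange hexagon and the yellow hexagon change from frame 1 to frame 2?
-3.2

Distance in frame 1: 9.0. Distance in frame 2: 5.8.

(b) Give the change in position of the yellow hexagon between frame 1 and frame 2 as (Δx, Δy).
(-3.6, 0.0)

The yellow hexagon was at (11.2, 7.1) in frame 1 and (7.6, 7.1) in frame 2.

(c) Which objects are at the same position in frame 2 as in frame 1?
none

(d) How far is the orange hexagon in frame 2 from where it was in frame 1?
1.3

The orange hexagon moved from (3.3, 2.7) to (2.8, 3.9), a distance of √(0.5² + 1.2²) ≈ 1.3.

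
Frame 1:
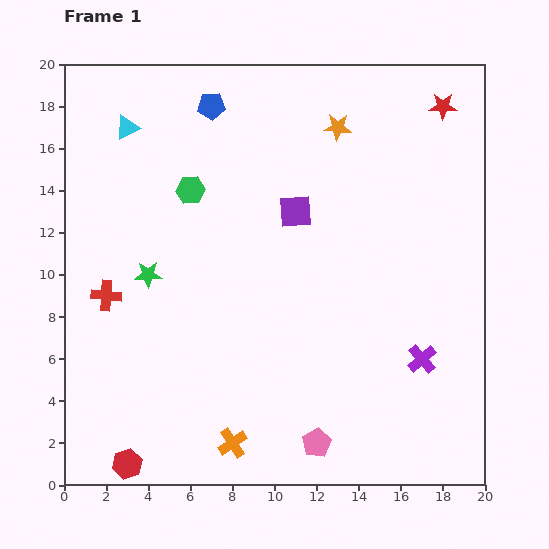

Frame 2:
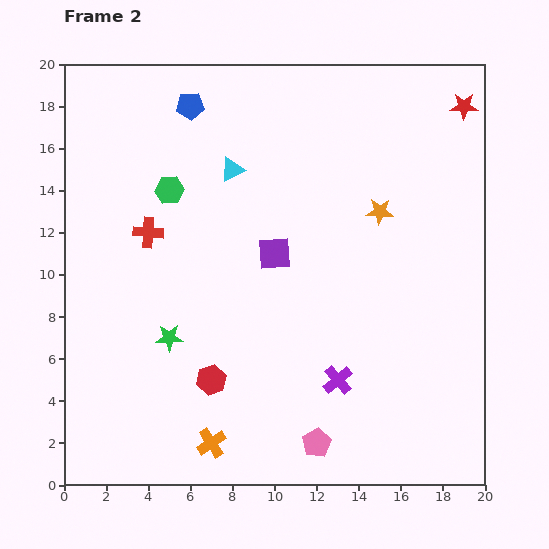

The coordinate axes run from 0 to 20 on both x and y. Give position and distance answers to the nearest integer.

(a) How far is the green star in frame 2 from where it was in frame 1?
3

The green star moved from (4, 10) to (5, 7), a distance of √(1² + 3²) ≈ 3.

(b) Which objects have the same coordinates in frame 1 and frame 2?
the pink pentagon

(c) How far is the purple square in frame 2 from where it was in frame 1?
2

The purple square moved from (11, 13) to (10, 11), a distance of √(1² + 2²) ≈ 2.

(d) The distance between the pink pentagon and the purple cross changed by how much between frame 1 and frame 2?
-3

Distance in frame 1: 6. Distance in frame 2: 3.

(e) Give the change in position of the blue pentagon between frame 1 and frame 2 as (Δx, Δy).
(-1, 0)

The blue pentagon was at (7, 18) in frame 1 and (6, 18) in frame 2.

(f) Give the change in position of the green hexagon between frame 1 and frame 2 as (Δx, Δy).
(-1, 0)

The green hexagon was at (6, 14) in frame 1 and (5, 14) in frame 2.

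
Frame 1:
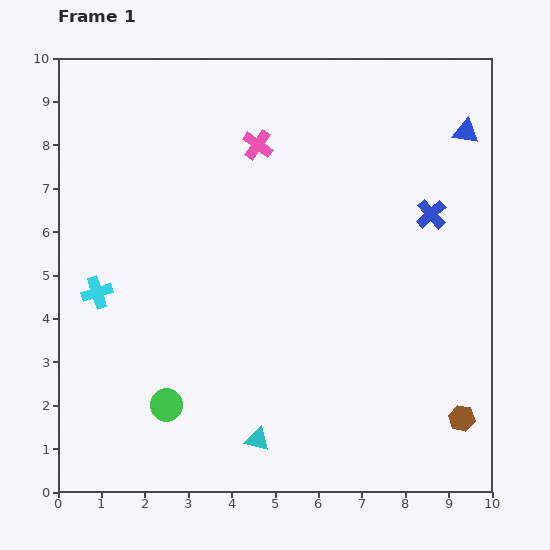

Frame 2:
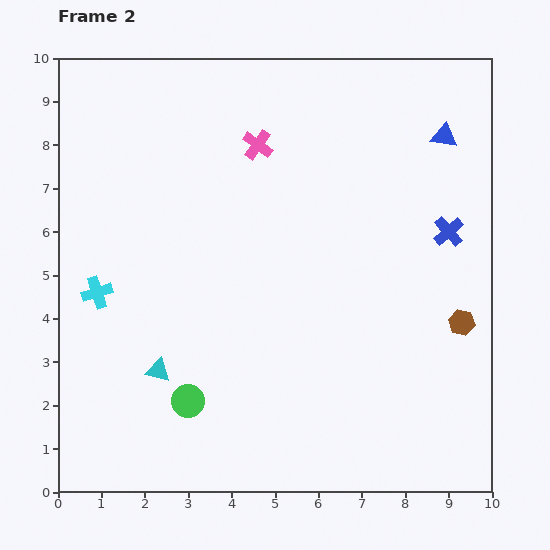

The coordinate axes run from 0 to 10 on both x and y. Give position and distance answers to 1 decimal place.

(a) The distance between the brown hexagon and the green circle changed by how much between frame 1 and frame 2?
-0.2

Distance in frame 1: 6.8. Distance in frame 2: 6.6.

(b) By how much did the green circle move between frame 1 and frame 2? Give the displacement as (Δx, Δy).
(0.5, 0.1)

The green circle was at (2.5, 2.0) in frame 1 and (3.0, 2.1) in frame 2.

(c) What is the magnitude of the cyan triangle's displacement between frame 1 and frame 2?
2.8

The cyan triangle moved from (4.6, 1.2) to (2.3, 2.8), a distance of √(2.3² + 1.6²) ≈ 2.8.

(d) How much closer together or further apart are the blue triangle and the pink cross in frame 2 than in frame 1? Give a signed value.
-0.5

Distance in frame 1: 4.8. Distance in frame 2: 4.3.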